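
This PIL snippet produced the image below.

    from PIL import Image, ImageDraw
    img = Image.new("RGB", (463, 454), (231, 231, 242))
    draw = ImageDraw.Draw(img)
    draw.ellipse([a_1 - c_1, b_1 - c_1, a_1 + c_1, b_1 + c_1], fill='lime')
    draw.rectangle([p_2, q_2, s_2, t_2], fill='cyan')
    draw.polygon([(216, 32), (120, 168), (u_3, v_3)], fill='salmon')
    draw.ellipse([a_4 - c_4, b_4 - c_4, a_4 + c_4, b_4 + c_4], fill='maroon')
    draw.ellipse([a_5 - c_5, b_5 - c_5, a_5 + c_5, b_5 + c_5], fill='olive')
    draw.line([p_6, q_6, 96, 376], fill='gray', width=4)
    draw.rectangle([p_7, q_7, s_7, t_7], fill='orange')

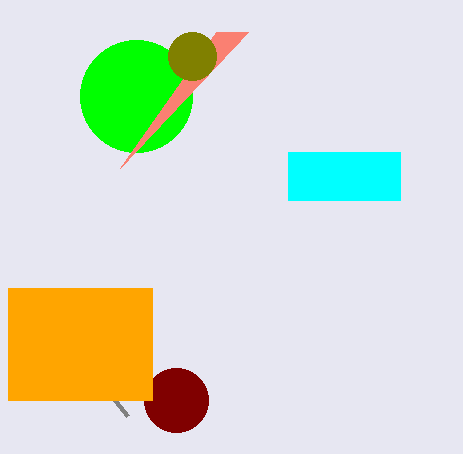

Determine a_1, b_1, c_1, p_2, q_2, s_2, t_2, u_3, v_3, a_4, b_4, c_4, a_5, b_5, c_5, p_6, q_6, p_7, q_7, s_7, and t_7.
a_1 = 136; b_1 = 96; c_1 = 56; p_2 = 288; q_2 = 152; s_2 = 400; t_2 = 200; u_3 = 248; v_3 = 32; a_4 = 176; b_4 = 400; c_4 = 32; a_5 = 192; b_5 = 56; c_5 = 24; p_6 = 128; q_6 = 416; p_7 = 8; q_7 = 288; s_7 = 152; t_7 = 400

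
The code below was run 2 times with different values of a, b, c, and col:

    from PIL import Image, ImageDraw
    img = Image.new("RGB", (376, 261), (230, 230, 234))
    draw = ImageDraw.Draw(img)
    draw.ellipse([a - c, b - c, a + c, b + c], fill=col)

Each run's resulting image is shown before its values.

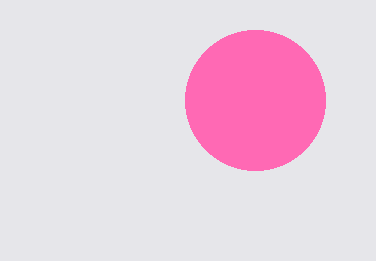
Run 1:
a = 255
b = 100
c = 70
col = 'hotpink'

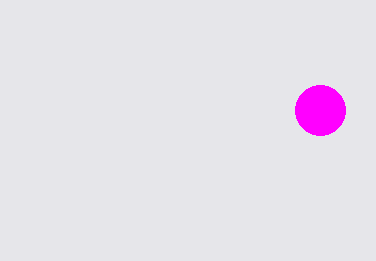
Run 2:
a = 320, b = 110, c = 25, col = 'magenta'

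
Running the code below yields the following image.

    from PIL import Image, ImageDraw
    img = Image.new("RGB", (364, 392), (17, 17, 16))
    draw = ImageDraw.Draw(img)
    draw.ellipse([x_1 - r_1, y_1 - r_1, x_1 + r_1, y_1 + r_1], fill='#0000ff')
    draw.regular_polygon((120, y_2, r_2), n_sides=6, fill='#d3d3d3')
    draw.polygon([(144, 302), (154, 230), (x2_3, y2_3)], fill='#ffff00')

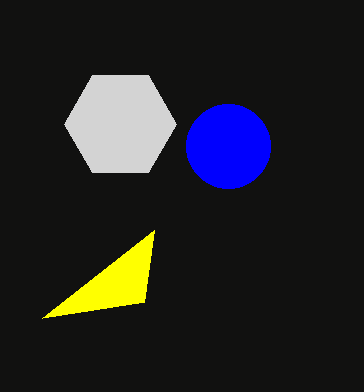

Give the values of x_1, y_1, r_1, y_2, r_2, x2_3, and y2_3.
x_1 = 228, y_1 = 146, r_1 = 42, y_2 = 124, r_2 = 56, x2_3 = 42, y2_3 = 318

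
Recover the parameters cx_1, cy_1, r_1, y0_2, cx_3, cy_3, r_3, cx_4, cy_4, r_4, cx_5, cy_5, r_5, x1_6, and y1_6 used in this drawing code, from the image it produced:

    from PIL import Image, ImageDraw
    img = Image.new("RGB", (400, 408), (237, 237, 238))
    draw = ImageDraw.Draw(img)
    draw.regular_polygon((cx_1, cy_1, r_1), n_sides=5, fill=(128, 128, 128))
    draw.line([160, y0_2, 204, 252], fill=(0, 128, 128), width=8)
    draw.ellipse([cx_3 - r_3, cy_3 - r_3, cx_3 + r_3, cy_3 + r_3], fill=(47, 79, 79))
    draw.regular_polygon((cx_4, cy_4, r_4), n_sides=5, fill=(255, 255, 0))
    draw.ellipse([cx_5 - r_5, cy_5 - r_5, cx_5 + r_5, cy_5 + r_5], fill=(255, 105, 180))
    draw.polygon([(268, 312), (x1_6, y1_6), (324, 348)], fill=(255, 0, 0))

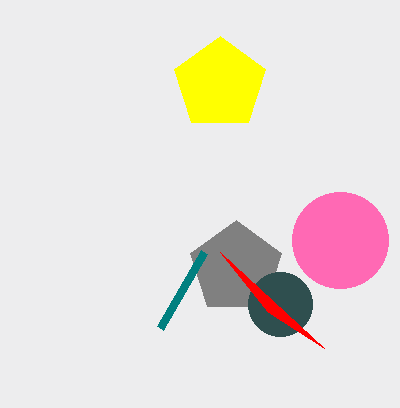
cx_1 = 236; cy_1 = 268; r_1 = 48; y0_2 = 328; cx_3 = 280; cy_3 = 304; r_3 = 32; cx_4 = 220; cy_4 = 84; r_4 = 48; cx_5 = 340; cy_5 = 240; r_5 = 48; x1_6 = 220; y1_6 = 252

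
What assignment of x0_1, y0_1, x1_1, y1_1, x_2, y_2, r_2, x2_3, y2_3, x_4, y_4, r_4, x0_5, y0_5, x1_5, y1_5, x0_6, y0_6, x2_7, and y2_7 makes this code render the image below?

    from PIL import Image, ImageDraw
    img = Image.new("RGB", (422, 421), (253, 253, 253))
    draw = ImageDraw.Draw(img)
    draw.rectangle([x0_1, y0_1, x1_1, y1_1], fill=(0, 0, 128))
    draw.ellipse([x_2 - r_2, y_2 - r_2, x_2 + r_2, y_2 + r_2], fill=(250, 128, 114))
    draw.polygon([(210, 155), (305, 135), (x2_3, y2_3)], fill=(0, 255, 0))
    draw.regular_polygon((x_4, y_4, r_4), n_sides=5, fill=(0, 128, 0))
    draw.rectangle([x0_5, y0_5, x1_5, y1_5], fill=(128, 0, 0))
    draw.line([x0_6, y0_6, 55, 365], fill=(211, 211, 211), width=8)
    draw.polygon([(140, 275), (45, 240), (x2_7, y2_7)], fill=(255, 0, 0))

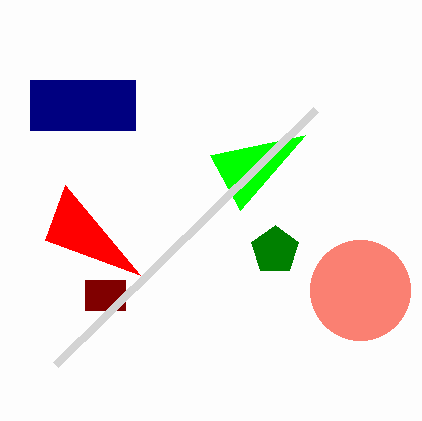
x0_1 = 30; y0_1 = 80; x1_1 = 135; y1_1 = 130; x_2 = 360; y_2 = 290; r_2 = 50; x2_3 = 240; y2_3 = 210; x_4 = 275; y_4 = 250; r_4 = 25; x0_5 = 85; y0_5 = 280; x1_5 = 125; y1_5 = 310; x0_6 = 315; y0_6 = 110; x2_7 = 65; y2_7 = 185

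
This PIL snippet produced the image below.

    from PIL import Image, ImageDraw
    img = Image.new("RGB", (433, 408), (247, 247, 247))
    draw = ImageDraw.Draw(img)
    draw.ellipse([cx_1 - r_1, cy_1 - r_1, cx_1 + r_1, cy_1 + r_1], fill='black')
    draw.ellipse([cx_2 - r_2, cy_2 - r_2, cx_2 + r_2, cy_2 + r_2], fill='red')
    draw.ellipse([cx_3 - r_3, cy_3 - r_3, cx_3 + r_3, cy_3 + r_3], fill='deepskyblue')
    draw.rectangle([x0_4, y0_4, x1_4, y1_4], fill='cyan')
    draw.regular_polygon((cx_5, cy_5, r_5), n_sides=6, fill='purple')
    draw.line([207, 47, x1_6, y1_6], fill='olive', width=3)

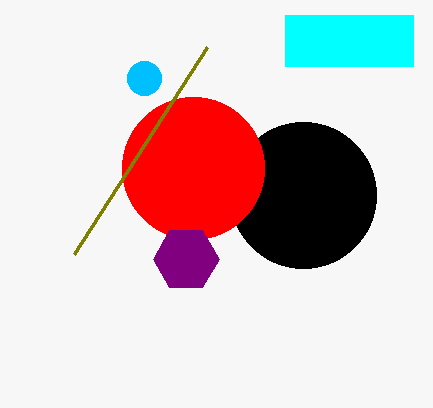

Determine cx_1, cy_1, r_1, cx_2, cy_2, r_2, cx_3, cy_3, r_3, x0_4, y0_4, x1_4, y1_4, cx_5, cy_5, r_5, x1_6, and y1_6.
cx_1 = 303
cy_1 = 195
r_1 = 73
cx_2 = 193
cy_2 = 168
r_2 = 71
cx_3 = 144
cy_3 = 78
r_3 = 17
x0_4 = 285
y0_4 = 15
x1_4 = 413
y1_4 = 66
cx_5 = 186
cy_5 = 259
r_5 = 33
x1_6 = 74
y1_6 = 254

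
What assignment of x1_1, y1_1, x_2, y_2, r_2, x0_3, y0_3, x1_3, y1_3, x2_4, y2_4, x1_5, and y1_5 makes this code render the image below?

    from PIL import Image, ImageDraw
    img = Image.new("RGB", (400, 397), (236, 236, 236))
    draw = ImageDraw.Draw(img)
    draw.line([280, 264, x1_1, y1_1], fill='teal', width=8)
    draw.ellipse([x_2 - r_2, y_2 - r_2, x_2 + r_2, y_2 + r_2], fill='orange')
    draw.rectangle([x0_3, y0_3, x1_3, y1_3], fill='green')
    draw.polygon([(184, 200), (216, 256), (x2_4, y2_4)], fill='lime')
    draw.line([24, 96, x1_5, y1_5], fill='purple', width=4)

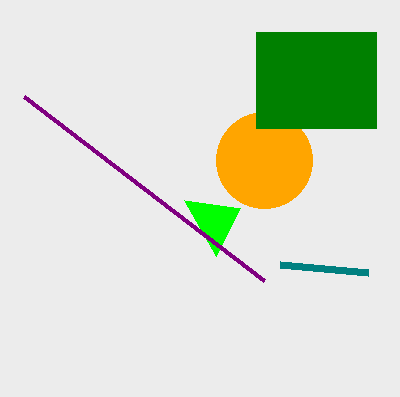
x1_1 = 368, y1_1 = 272, x_2 = 264, y_2 = 160, r_2 = 48, x0_3 = 256, y0_3 = 32, x1_3 = 376, y1_3 = 128, x2_4 = 240, y2_4 = 208, x1_5 = 264, y1_5 = 280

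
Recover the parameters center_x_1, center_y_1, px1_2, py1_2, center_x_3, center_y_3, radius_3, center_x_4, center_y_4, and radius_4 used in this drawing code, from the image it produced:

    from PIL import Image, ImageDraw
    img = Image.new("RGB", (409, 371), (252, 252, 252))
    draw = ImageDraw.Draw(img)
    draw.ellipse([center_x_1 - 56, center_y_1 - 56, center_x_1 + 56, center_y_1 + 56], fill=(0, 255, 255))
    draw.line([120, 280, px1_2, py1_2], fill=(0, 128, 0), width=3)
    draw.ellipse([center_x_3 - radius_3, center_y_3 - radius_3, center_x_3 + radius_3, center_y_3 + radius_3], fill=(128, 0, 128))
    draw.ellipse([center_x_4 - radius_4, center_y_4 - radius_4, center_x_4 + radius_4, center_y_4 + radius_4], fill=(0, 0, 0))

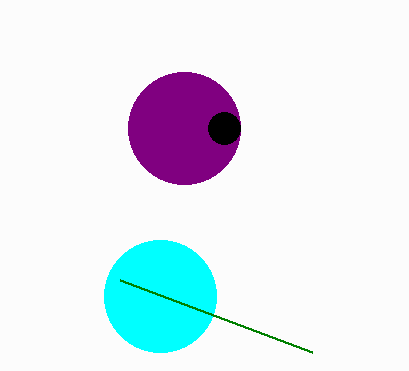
center_x_1 = 160; center_y_1 = 296; px1_2 = 312; py1_2 = 352; center_x_3 = 184; center_y_3 = 128; radius_3 = 56; center_x_4 = 224; center_y_4 = 128; radius_4 = 16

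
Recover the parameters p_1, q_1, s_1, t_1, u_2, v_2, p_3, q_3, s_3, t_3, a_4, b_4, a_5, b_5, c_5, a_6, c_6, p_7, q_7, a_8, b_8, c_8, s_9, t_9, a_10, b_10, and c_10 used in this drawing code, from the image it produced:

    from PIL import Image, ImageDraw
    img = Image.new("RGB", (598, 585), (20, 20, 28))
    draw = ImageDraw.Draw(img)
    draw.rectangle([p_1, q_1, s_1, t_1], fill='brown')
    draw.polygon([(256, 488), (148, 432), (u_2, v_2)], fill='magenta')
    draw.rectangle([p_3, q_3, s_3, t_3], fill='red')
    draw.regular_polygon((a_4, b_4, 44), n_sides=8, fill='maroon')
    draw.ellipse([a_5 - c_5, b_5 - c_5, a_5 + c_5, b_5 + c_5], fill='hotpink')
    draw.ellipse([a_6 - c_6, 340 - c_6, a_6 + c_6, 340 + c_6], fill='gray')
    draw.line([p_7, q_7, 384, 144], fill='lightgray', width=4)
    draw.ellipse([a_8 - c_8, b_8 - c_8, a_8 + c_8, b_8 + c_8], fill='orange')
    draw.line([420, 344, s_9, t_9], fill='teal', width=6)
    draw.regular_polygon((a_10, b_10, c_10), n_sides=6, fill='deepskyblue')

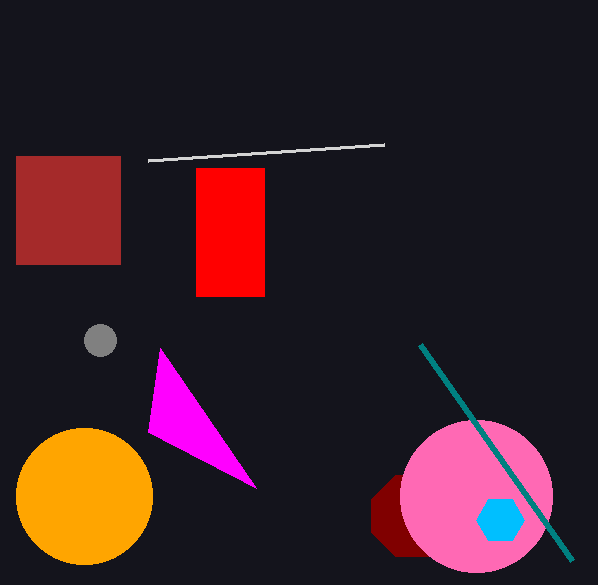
p_1 = 16; q_1 = 156; s_1 = 120; t_1 = 264; u_2 = 160; v_2 = 348; p_3 = 196; q_3 = 168; s_3 = 264; t_3 = 296; a_4 = 412; b_4 = 516; a_5 = 476; b_5 = 496; c_5 = 76; a_6 = 100; c_6 = 16; p_7 = 148; q_7 = 160; a_8 = 84; b_8 = 496; c_8 = 68; s_9 = 572; t_9 = 560; a_10 = 500; b_10 = 520; c_10 = 24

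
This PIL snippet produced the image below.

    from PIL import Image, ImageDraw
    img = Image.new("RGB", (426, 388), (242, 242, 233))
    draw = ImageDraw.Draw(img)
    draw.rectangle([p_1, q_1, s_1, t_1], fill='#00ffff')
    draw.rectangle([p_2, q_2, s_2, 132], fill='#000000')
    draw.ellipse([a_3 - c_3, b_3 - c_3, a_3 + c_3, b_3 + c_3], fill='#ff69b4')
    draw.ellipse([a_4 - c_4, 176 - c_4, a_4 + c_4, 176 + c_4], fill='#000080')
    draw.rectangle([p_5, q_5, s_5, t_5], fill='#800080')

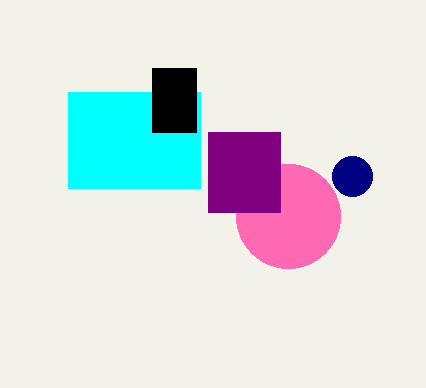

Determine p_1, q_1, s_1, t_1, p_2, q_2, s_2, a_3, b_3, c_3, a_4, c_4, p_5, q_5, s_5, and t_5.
p_1 = 68; q_1 = 92; s_1 = 200; t_1 = 188; p_2 = 152; q_2 = 68; s_2 = 196; a_3 = 288; b_3 = 216; c_3 = 52; a_4 = 352; c_4 = 20; p_5 = 208; q_5 = 132; s_5 = 280; t_5 = 212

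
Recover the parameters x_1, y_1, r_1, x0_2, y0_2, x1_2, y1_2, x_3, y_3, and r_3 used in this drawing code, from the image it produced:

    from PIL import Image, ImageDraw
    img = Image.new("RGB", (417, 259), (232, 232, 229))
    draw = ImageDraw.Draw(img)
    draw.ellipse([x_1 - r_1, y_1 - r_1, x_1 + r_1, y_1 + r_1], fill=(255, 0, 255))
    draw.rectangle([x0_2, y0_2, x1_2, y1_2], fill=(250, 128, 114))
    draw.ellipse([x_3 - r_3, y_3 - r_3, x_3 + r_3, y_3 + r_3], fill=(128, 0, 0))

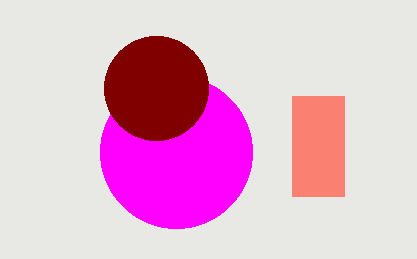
x_1 = 176, y_1 = 152, r_1 = 76, x0_2 = 292, y0_2 = 96, x1_2 = 344, y1_2 = 196, x_3 = 156, y_3 = 88, r_3 = 52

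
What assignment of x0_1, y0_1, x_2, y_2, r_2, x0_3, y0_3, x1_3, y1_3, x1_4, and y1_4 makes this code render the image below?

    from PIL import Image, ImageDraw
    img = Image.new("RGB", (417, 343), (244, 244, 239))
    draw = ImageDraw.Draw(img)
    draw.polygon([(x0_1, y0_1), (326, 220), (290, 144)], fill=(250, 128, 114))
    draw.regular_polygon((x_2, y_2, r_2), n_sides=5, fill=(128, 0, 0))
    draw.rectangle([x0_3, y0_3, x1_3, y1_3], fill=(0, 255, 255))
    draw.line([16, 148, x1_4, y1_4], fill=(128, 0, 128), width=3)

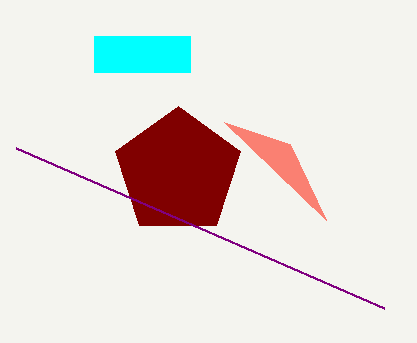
x0_1 = 224
y0_1 = 122
x_2 = 178
y_2 = 172
r_2 = 66
x0_3 = 94
y0_3 = 36
x1_3 = 190
y1_3 = 72
x1_4 = 384
y1_4 = 308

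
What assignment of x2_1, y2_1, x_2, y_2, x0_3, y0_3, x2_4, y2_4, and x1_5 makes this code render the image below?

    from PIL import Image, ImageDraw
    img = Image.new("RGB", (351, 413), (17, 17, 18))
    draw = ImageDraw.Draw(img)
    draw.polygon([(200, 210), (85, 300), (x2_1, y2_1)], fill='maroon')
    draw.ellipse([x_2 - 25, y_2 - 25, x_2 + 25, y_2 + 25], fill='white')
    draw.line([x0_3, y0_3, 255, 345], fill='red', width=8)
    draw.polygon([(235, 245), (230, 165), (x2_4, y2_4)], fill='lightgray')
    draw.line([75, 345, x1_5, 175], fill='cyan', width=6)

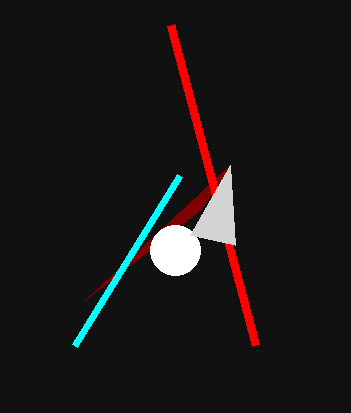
x2_1 = 230
y2_1 = 165
x_2 = 175
y_2 = 250
x0_3 = 170
y0_3 = 25
x2_4 = 190
y2_4 = 235
x1_5 = 180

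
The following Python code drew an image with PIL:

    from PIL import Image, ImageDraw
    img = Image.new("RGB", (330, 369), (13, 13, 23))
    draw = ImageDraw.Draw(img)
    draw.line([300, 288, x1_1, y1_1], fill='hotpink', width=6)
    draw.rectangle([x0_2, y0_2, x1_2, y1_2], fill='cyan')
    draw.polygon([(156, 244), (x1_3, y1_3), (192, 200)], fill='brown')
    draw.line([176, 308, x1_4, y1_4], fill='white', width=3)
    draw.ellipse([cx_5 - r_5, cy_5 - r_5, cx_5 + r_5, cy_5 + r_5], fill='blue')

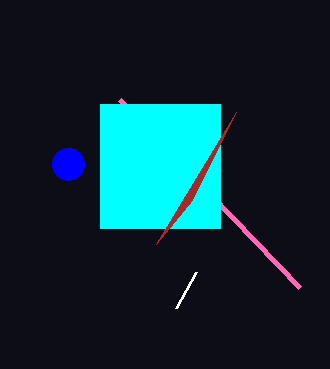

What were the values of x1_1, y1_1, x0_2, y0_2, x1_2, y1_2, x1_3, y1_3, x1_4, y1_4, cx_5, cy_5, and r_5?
x1_1 = 120
y1_1 = 100
x0_2 = 100
y0_2 = 104
x1_2 = 220
y1_2 = 228
x1_3 = 236
y1_3 = 112
x1_4 = 196
y1_4 = 272
cx_5 = 68
cy_5 = 164
r_5 = 16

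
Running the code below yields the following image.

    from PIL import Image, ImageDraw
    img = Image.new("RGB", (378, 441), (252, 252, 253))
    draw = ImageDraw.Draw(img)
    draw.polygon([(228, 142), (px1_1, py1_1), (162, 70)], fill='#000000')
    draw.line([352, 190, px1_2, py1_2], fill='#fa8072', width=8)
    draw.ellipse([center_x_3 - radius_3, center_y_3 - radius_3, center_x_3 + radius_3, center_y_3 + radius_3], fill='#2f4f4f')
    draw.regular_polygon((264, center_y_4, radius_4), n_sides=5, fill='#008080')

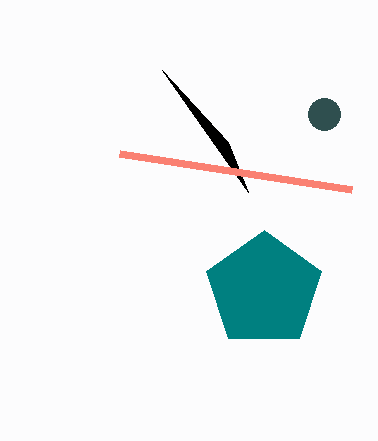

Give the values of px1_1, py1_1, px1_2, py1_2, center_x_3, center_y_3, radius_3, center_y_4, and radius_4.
px1_1 = 248; py1_1 = 192; px1_2 = 120; py1_2 = 154; center_x_3 = 324; center_y_3 = 114; radius_3 = 16; center_y_4 = 290; radius_4 = 60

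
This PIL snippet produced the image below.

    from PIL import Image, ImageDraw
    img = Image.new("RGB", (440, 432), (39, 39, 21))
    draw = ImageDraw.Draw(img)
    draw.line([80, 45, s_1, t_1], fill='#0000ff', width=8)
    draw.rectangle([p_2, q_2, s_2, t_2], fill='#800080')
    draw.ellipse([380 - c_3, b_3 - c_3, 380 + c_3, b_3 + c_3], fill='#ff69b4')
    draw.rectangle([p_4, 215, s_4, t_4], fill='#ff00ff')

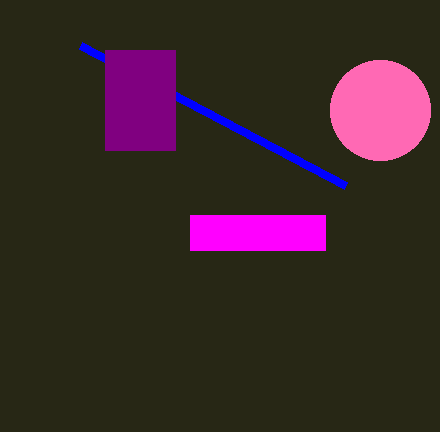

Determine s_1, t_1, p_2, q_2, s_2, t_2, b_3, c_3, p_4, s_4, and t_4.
s_1 = 345; t_1 = 185; p_2 = 105; q_2 = 50; s_2 = 175; t_2 = 150; b_3 = 110; c_3 = 50; p_4 = 190; s_4 = 325; t_4 = 250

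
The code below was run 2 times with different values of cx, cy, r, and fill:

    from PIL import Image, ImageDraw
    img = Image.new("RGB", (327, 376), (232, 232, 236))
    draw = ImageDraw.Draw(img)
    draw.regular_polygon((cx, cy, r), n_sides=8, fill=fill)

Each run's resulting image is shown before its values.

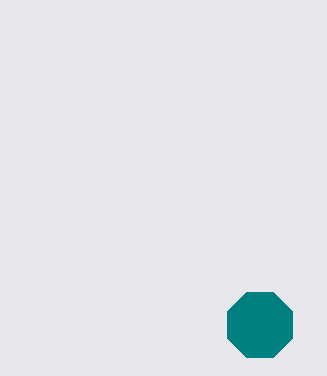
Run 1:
cx = 260, cy = 325, r = 35, fill = 'teal'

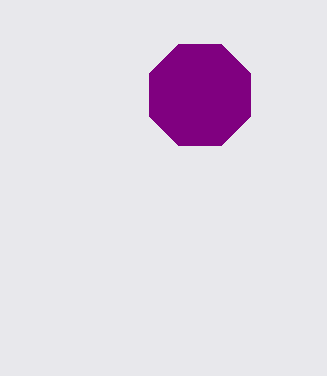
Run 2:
cx = 200, cy = 95, r = 55, fill = 'purple'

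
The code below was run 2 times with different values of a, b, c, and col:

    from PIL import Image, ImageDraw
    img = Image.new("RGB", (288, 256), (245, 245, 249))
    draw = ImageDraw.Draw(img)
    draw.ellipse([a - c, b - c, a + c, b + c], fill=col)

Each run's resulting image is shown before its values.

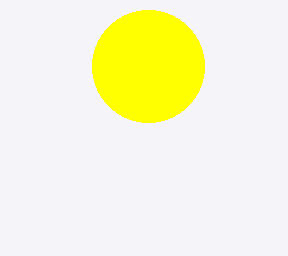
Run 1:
a = 148
b = 66
c = 56
col = 'yellow'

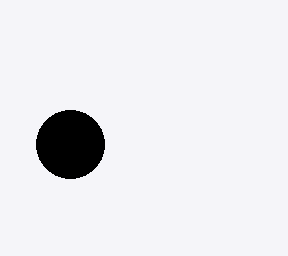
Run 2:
a = 70
b = 144
c = 34
col = 'black'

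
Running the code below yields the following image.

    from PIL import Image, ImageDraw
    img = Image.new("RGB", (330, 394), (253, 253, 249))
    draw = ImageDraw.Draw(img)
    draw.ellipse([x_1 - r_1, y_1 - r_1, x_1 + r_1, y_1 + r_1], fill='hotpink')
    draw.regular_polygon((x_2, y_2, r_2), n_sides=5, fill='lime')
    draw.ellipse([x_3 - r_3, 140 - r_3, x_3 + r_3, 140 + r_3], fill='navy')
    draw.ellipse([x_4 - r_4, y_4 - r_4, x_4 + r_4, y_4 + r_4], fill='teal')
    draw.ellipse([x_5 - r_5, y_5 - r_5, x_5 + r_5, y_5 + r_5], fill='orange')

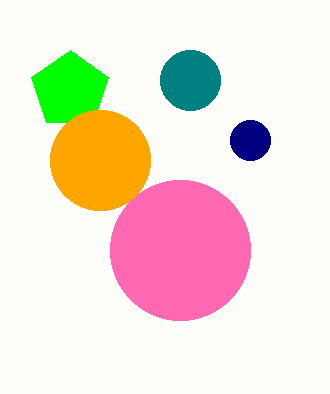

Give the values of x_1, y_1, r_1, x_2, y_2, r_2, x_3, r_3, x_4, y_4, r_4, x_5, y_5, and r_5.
x_1 = 180; y_1 = 250; r_1 = 70; x_2 = 70; y_2 = 90; r_2 = 40; x_3 = 250; r_3 = 20; x_4 = 190; y_4 = 80; r_4 = 30; x_5 = 100; y_5 = 160; r_5 = 50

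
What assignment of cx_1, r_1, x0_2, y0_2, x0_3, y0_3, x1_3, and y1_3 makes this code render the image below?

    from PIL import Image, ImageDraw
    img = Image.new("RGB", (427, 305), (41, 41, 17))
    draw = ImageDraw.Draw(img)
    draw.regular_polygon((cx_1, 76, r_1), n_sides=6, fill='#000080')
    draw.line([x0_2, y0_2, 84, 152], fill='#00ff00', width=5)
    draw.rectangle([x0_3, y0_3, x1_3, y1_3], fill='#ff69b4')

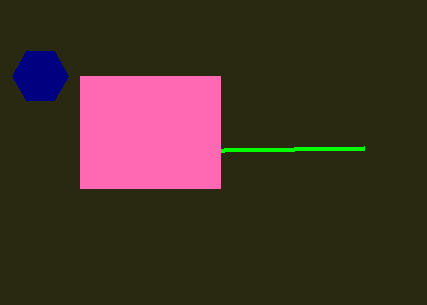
cx_1 = 40; r_1 = 28; x0_2 = 364; y0_2 = 148; x0_3 = 80; y0_3 = 76; x1_3 = 220; y1_3 = 188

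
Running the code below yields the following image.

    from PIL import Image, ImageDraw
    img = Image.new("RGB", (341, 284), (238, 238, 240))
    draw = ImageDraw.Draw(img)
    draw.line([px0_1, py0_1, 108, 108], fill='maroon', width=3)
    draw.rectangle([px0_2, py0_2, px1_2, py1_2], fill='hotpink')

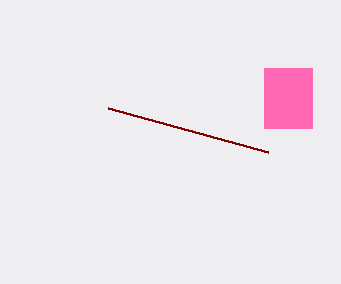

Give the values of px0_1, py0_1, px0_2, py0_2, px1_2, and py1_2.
px0_1 = 268, py0_1 = 152, px0_2 = 264, py0_2 = 68, px1_2 = 312, py1_2 = 128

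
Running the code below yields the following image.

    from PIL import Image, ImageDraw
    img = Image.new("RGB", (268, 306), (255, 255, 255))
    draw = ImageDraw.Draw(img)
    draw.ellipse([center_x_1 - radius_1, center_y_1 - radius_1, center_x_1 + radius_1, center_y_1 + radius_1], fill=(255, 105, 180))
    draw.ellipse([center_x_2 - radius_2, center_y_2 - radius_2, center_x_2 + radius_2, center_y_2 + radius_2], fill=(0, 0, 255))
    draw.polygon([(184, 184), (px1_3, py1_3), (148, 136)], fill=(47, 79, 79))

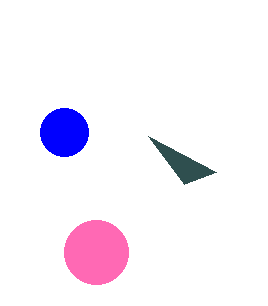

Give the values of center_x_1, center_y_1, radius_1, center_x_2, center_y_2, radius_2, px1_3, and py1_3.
center_x_1 = 96
center_y_1 = 252
radius_1 = 32
center_x_2 = 64
center_y_2 = 132
radius_2 = 24
px1_3 = 216
py1_3 = 172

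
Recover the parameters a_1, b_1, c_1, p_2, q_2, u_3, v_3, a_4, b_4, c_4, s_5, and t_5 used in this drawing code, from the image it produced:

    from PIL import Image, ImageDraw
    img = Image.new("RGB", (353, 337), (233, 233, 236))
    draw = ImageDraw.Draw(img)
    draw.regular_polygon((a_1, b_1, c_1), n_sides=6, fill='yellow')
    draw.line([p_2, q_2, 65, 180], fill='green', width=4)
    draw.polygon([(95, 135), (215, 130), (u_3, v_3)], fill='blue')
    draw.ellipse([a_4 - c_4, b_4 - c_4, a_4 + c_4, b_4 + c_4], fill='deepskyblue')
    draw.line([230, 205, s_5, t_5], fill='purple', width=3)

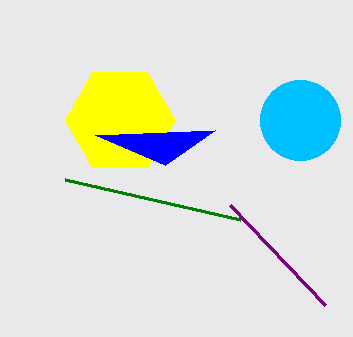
a_1 = 120
b_1 = 120
c_1 = 55
p_2 = 240
q_2 = 220
u_3 = 165
v_3 = 165
a_4 = 300
b_4 = 120
c_4 = 40
s_5 = 325
t_5 = 305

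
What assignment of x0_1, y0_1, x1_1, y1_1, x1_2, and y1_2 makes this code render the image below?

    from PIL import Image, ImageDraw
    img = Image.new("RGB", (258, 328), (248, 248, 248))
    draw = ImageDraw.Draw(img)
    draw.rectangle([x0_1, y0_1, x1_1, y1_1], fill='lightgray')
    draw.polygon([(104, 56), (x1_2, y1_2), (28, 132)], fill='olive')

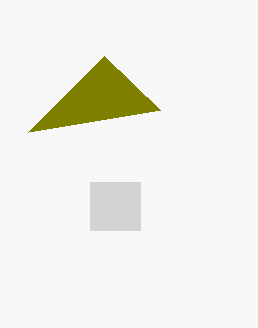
x0_1 = 90, y0_1 = 182, x1_1 = 140, y1_1 = 230, x1_2 = 160, y1_2 = 110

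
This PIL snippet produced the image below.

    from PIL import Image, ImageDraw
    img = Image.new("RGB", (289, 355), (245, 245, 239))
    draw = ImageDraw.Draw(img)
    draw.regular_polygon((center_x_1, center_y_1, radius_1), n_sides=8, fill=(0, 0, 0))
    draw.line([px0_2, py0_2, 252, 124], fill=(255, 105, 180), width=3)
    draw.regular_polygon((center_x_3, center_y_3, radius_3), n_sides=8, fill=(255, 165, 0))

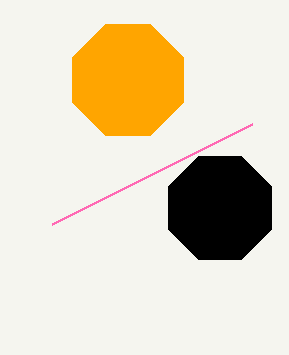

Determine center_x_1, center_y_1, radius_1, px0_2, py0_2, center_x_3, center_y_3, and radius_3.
center_x_1 = 220, center_y_1 = 208, radius_1 = 56, px0_2 = 52, py0_2 = 224, center_x_3 = 128, center_y_3 = 80, radius_3 = 60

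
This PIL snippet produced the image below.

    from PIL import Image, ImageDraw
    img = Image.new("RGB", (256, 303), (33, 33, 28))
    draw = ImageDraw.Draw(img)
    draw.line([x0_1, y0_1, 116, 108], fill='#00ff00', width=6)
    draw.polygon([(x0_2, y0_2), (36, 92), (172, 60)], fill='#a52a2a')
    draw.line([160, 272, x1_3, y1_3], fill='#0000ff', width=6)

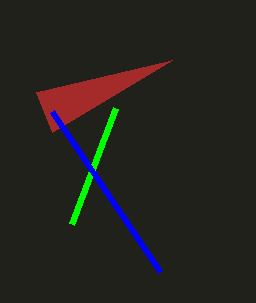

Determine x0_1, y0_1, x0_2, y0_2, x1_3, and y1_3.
x0_1 = 72, y0_1 = 224, x0_2 = 52, y0_2 = 132, x1_3 = 52, y1_3 = 112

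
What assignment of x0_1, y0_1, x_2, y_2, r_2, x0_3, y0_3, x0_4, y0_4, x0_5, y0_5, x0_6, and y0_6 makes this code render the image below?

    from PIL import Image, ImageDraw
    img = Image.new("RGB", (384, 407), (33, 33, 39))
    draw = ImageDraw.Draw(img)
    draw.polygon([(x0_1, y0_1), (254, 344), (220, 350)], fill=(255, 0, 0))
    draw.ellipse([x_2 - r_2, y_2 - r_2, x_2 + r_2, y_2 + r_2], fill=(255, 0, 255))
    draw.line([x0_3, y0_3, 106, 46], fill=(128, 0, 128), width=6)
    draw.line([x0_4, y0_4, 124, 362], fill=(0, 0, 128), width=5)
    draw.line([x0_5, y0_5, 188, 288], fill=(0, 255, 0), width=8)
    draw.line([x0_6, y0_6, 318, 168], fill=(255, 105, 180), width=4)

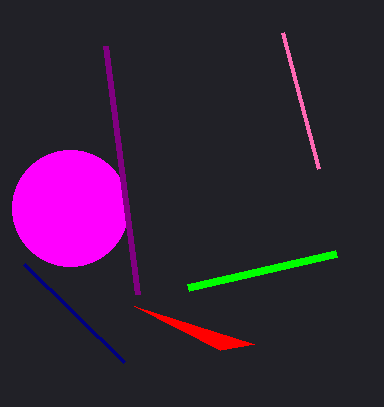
x0_1 = 134, y0_1 = 306, x_2 = 70, y_2 = 208, r_2 = 58, x0_3 = 138, y0_3 = 294, x0_4 = 24, y0_4 = 264, x0_5 = 336, y0_5 = 254, x0_6 = 282, y0_6 = 32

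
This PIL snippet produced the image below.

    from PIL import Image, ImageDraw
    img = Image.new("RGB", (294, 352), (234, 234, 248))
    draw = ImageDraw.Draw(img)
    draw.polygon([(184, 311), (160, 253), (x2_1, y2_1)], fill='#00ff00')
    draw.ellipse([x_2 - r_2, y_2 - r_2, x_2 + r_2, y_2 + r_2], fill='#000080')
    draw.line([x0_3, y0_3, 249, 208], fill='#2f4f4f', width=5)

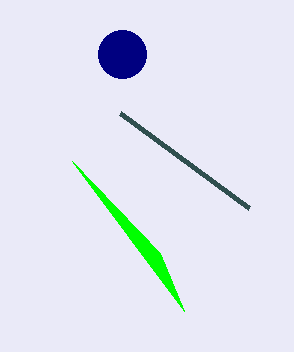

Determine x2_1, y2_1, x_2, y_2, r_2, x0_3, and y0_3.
x2_1 = 72, y2_1 = 161, x_2 = 122, y_2 = 54, r_2 = 24, x0_3 = 120, y0_3 = 113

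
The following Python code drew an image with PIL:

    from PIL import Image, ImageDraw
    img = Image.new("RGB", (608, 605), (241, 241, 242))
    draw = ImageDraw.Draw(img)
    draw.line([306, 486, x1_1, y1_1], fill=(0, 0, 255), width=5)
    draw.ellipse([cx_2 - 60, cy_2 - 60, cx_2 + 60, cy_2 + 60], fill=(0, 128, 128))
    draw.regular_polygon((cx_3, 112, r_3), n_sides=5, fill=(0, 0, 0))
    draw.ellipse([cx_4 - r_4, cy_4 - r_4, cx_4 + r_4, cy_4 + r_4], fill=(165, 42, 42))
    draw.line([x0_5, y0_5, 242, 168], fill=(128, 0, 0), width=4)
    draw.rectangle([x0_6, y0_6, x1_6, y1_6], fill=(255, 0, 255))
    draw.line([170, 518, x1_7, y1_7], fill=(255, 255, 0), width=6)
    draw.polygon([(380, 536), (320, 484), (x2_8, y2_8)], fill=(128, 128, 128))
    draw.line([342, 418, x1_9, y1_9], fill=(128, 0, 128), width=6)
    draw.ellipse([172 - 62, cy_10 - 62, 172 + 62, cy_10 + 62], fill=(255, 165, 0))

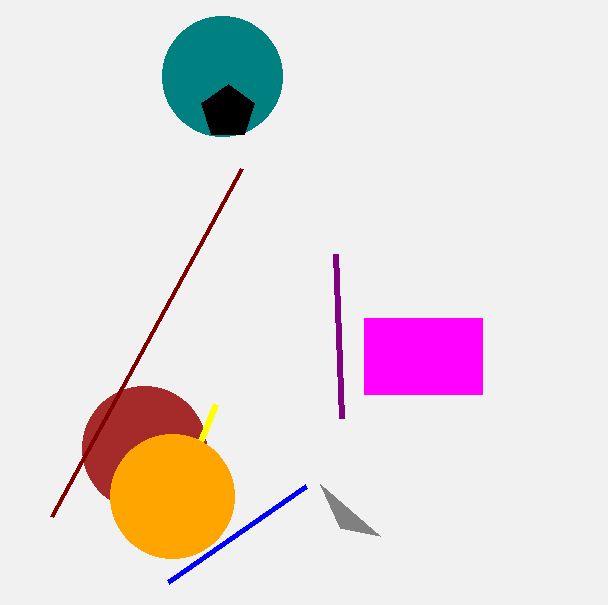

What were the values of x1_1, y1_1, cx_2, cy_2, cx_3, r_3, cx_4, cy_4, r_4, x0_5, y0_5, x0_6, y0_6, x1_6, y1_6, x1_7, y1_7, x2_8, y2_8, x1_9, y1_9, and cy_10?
x1_1 = 168; y1_1 = 582; cx_2 = 222; cy_2 = 76; cx_3 = 228; r_3 = 28; cx_4 = 144; cy_4 = 448; r_4 = 62; x0_5 = 52; y0_5 = 516; x0_6 = 364; y0_6 = 318; x1_6 = 482; y1_6 = 394; x1_7 = 216; y1_7 = 404; x2_8 = 340; y2_8 = 528; x1_9 = 336; y1_9 = 254; cy_10 = 496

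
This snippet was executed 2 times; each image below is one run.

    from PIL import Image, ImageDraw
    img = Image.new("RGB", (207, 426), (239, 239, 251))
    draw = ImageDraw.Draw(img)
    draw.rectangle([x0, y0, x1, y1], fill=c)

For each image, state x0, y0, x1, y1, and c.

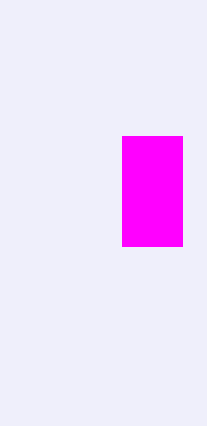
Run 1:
x0 = 122; y0 = 136; x1 = 182; y1 = 246; c = 'magenta'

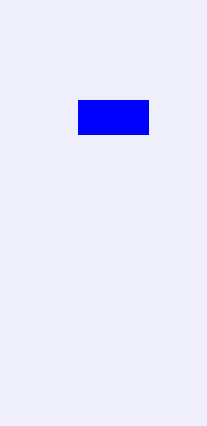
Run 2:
x0 = 78, y0 = 100, x1 = 148, y1 = 134, c = 'blue'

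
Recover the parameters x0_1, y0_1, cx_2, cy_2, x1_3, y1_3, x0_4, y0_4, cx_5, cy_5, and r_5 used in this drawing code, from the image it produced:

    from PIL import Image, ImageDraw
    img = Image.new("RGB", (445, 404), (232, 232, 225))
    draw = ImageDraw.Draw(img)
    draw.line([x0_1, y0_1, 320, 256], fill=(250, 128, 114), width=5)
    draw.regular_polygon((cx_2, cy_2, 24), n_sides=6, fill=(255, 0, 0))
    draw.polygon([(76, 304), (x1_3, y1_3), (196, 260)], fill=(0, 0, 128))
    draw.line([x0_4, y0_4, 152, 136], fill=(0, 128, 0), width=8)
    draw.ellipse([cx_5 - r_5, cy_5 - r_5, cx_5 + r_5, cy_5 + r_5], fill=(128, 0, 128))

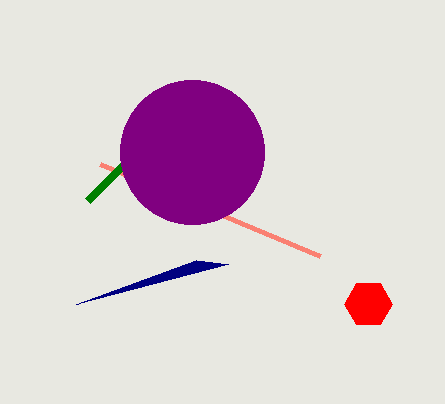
x0_1 = 100; y0_1 = 164; cx_2 = 368; cy_2 = 304; x1_3 = 228; y1_3 = 264; x0_4 = 88; y0_4 = 200; cx_5 = 192; cy_5 = 152; r_5 = 72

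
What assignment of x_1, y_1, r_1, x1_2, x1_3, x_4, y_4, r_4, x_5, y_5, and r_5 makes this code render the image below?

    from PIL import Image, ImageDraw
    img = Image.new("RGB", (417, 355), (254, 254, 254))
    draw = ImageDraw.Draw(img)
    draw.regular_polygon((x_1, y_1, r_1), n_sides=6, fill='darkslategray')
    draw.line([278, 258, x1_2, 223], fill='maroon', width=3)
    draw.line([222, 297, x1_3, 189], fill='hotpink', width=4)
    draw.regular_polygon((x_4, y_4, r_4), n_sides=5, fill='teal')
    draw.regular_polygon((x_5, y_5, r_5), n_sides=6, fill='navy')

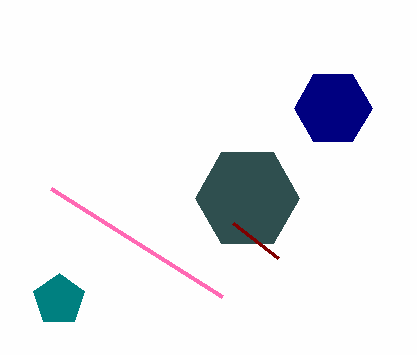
x_1 = 247
y_1 = 198
r_1 = 52
x1_2 = 233
x1_3 = 51
x_4 = 59
y_4 = 300
r_4 = 27
x_5 = 333
y_5 = 108
r_5 = 39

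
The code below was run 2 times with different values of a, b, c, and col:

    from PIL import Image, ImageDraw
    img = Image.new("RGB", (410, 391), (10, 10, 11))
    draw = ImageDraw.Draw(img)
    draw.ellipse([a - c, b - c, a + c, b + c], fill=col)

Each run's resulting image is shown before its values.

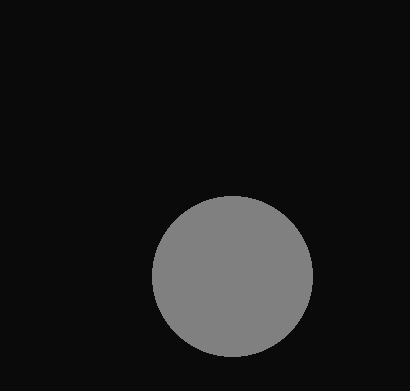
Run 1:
a = 232
b = 276
c = 80
col = 'gray'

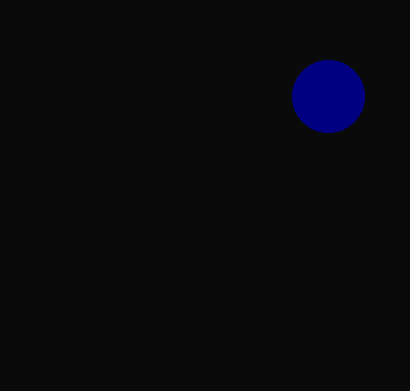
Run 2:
a = 328, b = 96, c = 36, col = 'navy'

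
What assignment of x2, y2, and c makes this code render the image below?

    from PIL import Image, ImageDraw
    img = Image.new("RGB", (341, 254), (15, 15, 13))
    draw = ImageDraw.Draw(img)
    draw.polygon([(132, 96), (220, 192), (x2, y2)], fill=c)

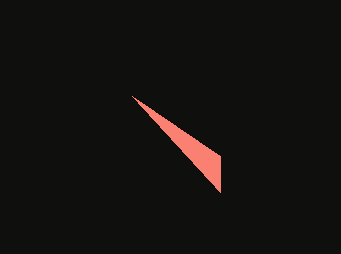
x2 = 220
y2 = 156
c = 'salmon'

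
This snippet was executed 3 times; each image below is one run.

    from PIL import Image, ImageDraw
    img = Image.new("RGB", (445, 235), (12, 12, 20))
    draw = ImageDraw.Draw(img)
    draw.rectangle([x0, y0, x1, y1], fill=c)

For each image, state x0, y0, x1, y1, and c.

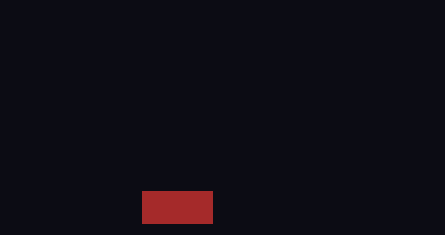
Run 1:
x0 = 142
y0 = 191
x1 = 212
y1 = 223
c = 'brown'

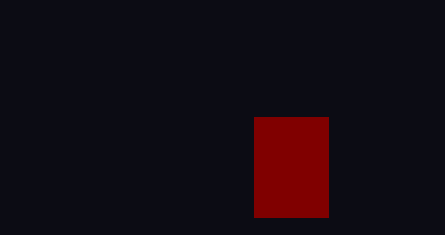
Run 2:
x0 = 254, y0 = 117, x1 = 328, y1 = 217, c = 'maroon'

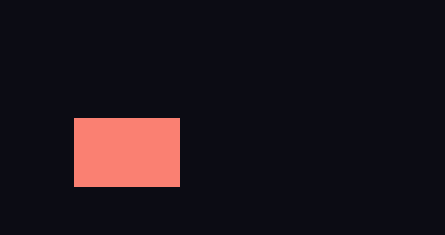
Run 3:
x0 = 74, y0 = 118, x1 = 179, y1 = 186, c = 'salmon'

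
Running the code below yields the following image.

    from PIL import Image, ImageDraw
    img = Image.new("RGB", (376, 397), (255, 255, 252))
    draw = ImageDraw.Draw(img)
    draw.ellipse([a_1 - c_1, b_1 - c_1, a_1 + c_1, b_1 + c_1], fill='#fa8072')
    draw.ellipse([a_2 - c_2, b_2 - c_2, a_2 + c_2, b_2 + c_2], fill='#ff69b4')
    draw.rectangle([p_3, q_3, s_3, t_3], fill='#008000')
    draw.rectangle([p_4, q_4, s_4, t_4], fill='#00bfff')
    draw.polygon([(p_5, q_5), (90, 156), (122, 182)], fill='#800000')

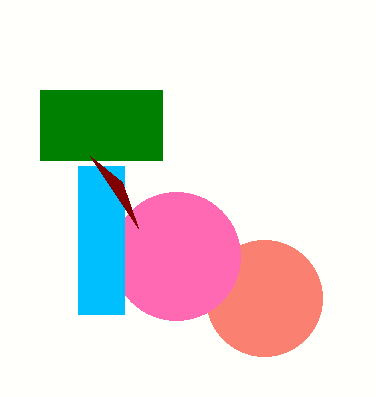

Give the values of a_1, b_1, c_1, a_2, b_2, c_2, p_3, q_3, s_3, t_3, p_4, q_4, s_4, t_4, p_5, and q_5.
a_1 = 264, b_1 = 298, c_1 = 58, a_2 = 176, b_2 = 256, c_2 = 64, p_3 = 40, q_3 = 90, s_3 = 162, t_3 = 160, p_4 = 78, q_4 = 166, s_4 = 124, t_4 = 314, p_5 = 138, q_5 = 228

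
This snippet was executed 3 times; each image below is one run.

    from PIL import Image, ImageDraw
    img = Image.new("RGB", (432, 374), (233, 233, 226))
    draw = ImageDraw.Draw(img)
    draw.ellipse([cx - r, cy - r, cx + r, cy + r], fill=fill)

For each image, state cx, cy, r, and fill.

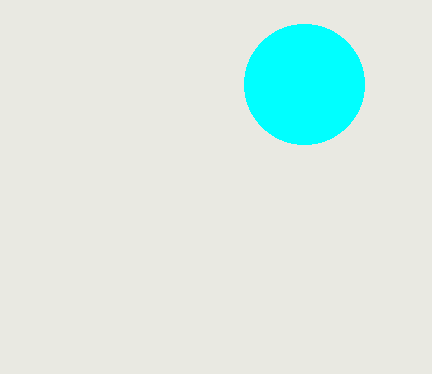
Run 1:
cx = 304; cy = 84; r = 60; fill = 'cyan'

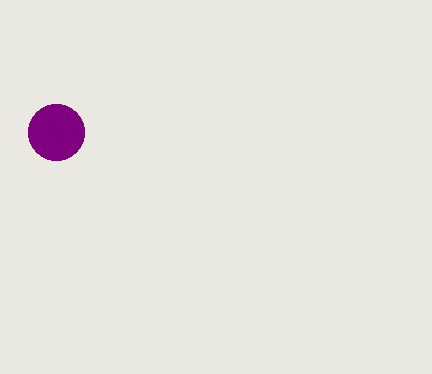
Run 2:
cx = 56; cy = 132; r = 28; fill = 'purple'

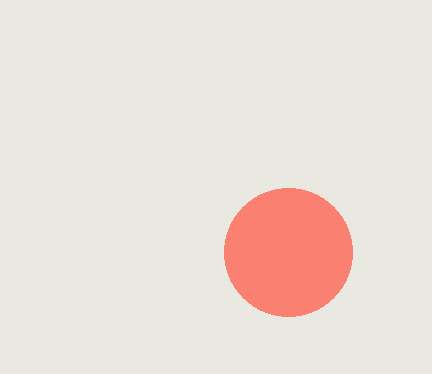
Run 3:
cx = 288; cy = 252; r = 64; fill = 'salmon'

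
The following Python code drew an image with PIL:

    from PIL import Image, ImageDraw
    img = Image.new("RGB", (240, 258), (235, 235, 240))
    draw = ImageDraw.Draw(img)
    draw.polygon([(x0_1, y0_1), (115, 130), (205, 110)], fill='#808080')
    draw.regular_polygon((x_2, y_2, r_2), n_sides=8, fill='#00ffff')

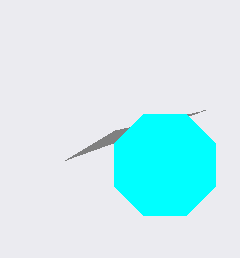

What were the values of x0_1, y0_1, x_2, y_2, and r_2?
x0_1 = 65
y0_1 = 160
x_2 = 165
y_2 = 165
r_2 = 55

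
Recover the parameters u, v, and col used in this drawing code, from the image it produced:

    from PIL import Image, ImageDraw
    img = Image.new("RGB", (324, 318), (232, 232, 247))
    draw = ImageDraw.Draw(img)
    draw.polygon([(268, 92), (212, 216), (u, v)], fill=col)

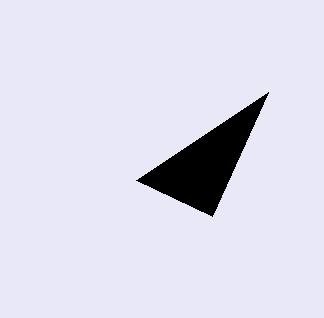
u = 136, v = 180, col = 'black'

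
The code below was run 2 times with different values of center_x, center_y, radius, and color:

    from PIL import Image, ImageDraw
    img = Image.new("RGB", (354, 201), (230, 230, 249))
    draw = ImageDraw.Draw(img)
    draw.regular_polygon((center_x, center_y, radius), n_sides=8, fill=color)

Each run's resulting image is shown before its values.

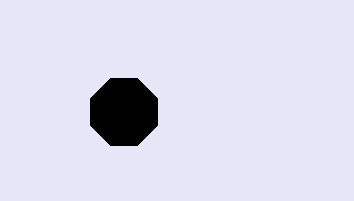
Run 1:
center_x = 124; center_y = 112; radius = 36; color = 'black'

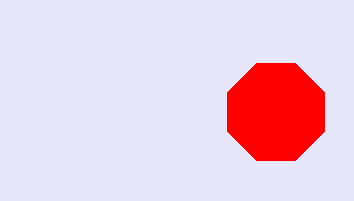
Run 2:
center_x = 276, center_y = 112, radius = 52, color = 'red'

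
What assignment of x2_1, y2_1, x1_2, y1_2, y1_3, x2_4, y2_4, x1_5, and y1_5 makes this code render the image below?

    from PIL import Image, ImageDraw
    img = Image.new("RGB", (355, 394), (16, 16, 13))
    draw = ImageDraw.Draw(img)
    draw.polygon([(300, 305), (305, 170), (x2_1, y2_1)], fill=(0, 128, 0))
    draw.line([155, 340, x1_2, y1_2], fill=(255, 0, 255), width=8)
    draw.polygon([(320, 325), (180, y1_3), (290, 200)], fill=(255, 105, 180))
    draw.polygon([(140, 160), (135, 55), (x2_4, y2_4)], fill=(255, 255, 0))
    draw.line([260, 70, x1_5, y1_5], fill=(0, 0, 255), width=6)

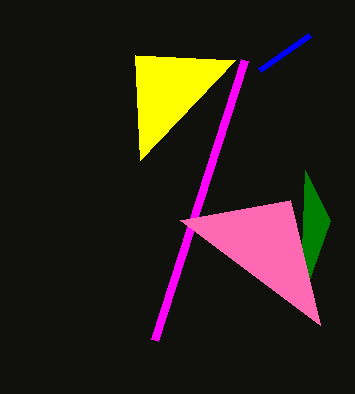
x2_1 = 330; y2_1 = 220; x1_2 = 245; y1_2 = 60; y1_3 = 220; x2_4 = 235; y2_4 = 60; x1_5 = 310; y1_5 = 35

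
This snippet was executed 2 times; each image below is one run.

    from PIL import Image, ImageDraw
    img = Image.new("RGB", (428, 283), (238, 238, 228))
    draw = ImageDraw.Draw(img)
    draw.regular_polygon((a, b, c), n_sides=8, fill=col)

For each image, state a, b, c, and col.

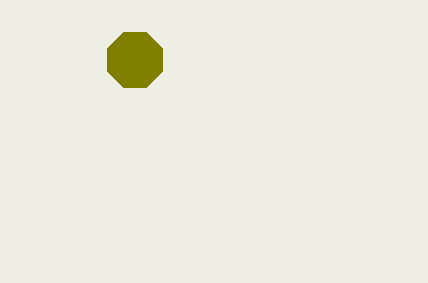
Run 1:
a = 135; b = 60; c = 30; col = 'olive'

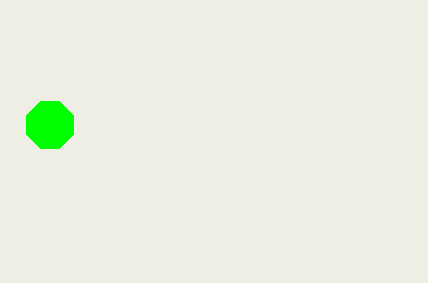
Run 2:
a = 50, b = 125, c = 25, col = 'lime'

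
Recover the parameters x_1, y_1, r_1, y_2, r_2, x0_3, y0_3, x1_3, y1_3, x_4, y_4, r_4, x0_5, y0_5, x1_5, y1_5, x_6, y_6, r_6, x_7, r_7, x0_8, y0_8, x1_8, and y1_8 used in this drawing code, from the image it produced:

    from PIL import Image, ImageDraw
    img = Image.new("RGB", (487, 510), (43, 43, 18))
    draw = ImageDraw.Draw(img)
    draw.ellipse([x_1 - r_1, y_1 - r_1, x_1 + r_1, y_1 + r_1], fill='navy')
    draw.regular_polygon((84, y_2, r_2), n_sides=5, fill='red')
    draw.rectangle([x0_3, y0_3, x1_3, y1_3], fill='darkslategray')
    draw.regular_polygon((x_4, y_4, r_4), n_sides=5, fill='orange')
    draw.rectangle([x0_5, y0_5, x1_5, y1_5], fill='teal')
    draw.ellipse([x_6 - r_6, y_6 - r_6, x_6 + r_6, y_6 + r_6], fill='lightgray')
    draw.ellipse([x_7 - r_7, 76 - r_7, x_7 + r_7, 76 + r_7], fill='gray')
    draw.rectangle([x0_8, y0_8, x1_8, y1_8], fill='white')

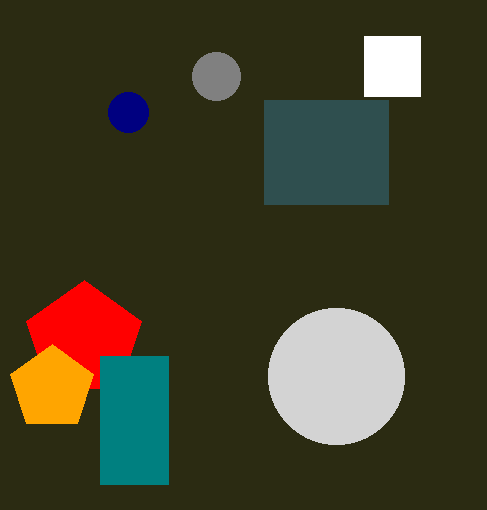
x_1 = 128, y_1 = 112, r_1 = 20, y_2 = 340, r_2 = 60, x0_3 = 264, y0_3 = 100, x1_3 = 388, y1_3 = 204, x_4 = 52, y_4 = 388, r_4 = 44, x0_5 = 100, y0_5 = 356, x1_5 = 168, y1_5 = 484, x_6 = 336, y_6 = 376, r_6 = 68, x_7 = 216, r_7 = 24, x0_8 = 364, y0_8 = 36, x1_8 = 420, y1_8 = 96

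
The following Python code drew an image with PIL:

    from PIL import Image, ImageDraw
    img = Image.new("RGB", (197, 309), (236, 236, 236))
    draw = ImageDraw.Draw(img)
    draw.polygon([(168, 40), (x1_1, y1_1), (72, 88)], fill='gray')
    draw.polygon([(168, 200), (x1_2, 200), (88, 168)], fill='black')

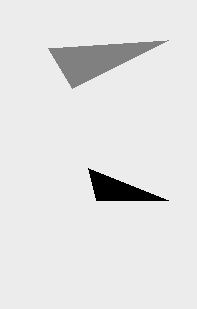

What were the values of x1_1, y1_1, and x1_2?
x1_1 = 48, y1_1 = 48, x1_2 = 96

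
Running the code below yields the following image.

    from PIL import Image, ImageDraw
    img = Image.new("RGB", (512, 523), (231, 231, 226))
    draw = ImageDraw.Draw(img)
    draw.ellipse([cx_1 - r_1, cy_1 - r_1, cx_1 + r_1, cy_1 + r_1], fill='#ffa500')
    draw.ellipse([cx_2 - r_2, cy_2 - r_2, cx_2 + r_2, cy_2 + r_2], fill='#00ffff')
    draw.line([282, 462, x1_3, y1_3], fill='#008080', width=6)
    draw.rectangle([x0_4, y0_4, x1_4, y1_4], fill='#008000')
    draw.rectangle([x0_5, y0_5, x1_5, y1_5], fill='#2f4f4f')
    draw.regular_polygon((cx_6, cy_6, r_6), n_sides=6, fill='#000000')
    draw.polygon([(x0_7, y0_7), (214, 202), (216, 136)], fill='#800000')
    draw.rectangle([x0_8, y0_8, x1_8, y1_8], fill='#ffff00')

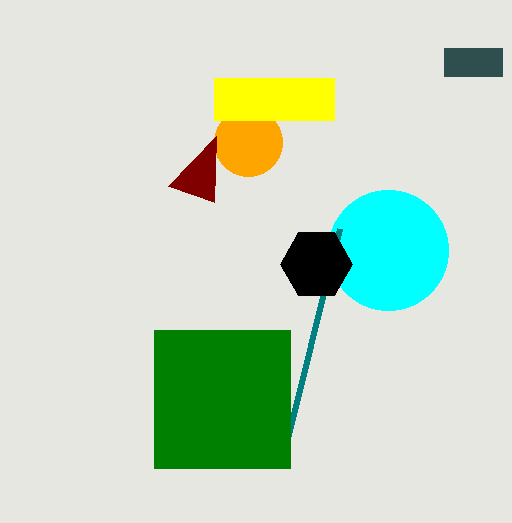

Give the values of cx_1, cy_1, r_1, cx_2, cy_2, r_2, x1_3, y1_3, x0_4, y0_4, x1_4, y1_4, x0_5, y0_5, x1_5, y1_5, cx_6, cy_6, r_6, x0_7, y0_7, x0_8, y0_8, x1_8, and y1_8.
cx_1 = 248, cy_1 = 142, r_1 = 34, cx_2 = 388, cy_2 = 250, r_2 = 60, x1_3 = 340, y1_3 = 228, x0_4 = 154, y0_4 = 330, x1_4 = 290, y1_4 = 468, x0_5 = 444, y0_5 = 48, x1_5 = 502, y1_5 = 76, cx_6 = 316, cy_6 = 264, r_6 = 36, x0_7 = 168, y0_7 = 186, x0_8 = 214, y0_8 = 78, x1_8 = 334, y1_8 = 120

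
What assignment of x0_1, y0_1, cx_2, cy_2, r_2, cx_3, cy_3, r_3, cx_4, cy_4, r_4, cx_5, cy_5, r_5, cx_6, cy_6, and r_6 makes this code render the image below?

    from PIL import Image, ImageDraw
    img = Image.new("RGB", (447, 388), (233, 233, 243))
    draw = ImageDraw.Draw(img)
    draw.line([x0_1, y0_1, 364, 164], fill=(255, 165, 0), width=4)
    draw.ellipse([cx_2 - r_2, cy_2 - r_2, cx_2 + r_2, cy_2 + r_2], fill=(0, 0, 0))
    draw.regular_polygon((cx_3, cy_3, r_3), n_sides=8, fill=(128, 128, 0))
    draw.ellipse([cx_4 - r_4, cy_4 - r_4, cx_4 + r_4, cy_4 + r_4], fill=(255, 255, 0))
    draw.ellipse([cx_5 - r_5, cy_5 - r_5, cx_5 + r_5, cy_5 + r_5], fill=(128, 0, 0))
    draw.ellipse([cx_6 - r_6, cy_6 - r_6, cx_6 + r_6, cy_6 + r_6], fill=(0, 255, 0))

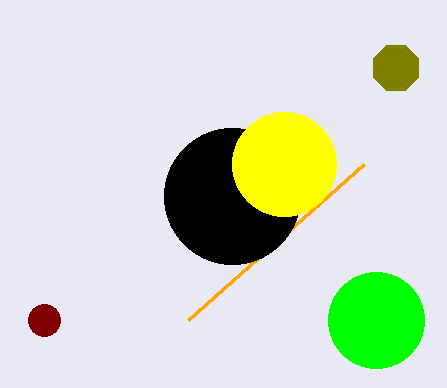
x0_1 = 188, y0_1 = 320, cx_2 = 232, cy_2 = 196, r_2 = 68, cx_3 = 396, cy_3 = 68, r_3 = 24, cx_4 = 284, cy_4 = 164, r_4 = 52, cx_5 = 44, cy_5 = 320, r_5 = 16, cx_6 = 376, cy_6 = 320, r_6 = 48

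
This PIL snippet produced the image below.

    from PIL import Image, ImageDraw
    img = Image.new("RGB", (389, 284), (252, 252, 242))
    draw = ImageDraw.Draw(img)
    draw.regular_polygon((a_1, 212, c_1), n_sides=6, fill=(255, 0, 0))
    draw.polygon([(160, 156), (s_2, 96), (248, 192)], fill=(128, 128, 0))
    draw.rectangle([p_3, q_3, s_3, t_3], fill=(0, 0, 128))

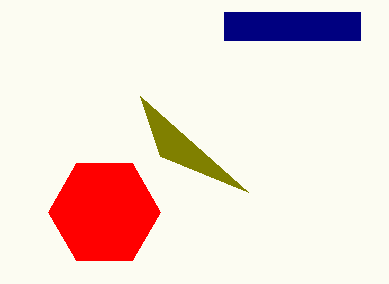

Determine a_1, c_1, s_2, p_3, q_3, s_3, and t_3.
a_1 = 104
c_1 = 56
s_2 = 140
p_3 = 224
q_3 = 12
s_3 = 360
t_3 = 40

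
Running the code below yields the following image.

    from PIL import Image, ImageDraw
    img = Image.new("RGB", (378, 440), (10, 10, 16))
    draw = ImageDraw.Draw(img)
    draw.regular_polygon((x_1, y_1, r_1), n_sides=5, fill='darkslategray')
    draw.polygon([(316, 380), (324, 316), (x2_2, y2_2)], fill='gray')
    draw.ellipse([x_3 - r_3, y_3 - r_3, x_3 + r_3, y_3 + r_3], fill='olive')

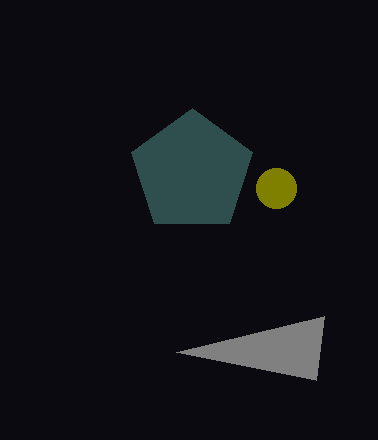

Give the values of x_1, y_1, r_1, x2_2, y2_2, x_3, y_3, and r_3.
x_1 = 192
y_1 = 172
r_1 = 64
x2_2 = 176
y2_2 = 352
x_3 = 276
y_3 = 188
r_3 = 20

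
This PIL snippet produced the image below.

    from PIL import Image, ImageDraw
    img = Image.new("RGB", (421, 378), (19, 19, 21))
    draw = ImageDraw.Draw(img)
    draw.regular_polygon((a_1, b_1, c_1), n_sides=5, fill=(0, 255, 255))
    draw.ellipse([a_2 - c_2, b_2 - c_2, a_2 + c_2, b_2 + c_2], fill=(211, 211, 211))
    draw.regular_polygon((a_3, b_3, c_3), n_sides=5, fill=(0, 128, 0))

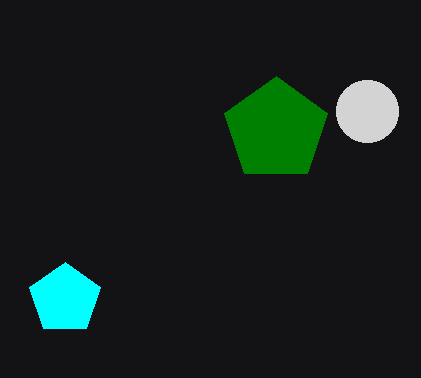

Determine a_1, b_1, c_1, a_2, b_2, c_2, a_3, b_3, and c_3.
a_1 = 65
b_1 = 299
c_1 = 37
a_2 = 367
b_2 = 111
c_2 = 31
a_3 = 276
b_3 = 130
c_3 = 54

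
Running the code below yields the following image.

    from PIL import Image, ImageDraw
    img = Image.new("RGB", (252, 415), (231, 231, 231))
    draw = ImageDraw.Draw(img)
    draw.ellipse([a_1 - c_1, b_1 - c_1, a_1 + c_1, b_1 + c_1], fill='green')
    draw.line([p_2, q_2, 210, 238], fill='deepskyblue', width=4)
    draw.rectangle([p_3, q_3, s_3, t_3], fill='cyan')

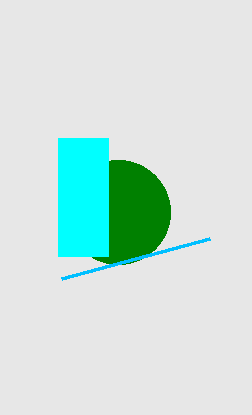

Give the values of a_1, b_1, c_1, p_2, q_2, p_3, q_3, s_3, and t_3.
a_1 = 118; b_1 = 212; c_1 = 52; p_2 = 62; q_2 = 278; p_3 = 58; q_3 = 138; s_3 = 108; t_3 = 256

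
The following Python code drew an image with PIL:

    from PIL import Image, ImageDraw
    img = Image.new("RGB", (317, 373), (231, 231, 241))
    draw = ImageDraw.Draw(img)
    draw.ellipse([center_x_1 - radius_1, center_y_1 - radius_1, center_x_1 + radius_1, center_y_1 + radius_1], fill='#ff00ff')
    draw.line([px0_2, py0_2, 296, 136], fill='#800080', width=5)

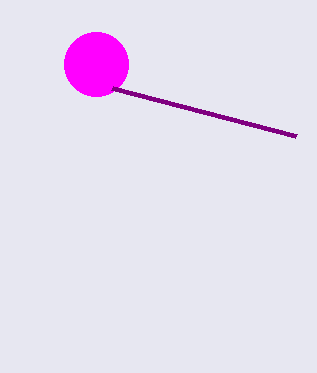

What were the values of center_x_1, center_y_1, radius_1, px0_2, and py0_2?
center_x_1 = 96
center_y_1 = 64
radius_1 = 32
px0_2 = 112
py0_2 = 88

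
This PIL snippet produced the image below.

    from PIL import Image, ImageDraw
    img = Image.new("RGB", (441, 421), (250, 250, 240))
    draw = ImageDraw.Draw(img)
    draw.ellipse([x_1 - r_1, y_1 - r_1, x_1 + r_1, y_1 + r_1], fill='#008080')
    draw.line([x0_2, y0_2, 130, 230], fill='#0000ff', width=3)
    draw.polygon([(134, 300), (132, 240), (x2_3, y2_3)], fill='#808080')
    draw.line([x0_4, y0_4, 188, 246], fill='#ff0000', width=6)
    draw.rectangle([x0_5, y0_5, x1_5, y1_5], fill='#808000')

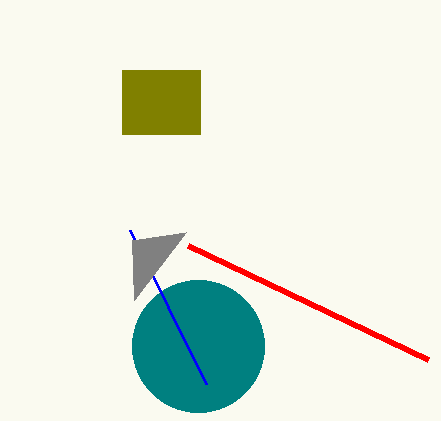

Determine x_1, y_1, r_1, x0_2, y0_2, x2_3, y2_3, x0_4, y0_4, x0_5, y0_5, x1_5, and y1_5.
x_1 = 198; y_1 = 346; r_1 = 66; x0_2 = 206; y0_2 = 384; x2_3 = 186; y2_3 = 232; x0_4 = 428; y0_4 = 360; x0_5 = 122; y0_5 = 70; x1_5 = 200; y1_5 = 134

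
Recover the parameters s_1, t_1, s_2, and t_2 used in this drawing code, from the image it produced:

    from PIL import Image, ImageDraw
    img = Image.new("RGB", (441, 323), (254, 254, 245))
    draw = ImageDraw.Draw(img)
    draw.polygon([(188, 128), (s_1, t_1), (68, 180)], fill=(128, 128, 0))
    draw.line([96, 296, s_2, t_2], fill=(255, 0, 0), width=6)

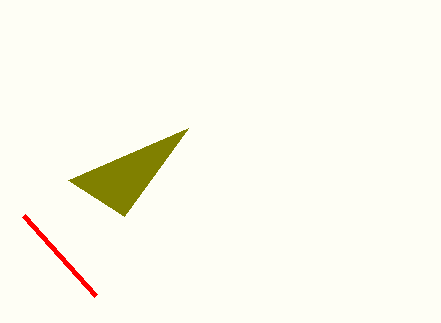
s_1 = 124
t_1 = 216
s_2 = 24
t_2 = 216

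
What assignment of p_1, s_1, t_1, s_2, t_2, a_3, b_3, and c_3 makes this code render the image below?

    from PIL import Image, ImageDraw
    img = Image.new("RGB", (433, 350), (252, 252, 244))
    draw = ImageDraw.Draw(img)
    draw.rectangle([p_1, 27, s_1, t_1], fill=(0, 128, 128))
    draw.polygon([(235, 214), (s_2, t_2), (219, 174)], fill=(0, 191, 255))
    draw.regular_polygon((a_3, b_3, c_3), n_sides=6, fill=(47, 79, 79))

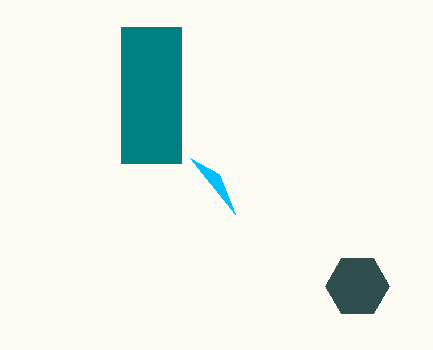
p_1 = 121; s_1 = 181; t_1 = 163; s_2 = 190; t_2 = 158; a_3 = 357; b_3 = 286; c_3 = 32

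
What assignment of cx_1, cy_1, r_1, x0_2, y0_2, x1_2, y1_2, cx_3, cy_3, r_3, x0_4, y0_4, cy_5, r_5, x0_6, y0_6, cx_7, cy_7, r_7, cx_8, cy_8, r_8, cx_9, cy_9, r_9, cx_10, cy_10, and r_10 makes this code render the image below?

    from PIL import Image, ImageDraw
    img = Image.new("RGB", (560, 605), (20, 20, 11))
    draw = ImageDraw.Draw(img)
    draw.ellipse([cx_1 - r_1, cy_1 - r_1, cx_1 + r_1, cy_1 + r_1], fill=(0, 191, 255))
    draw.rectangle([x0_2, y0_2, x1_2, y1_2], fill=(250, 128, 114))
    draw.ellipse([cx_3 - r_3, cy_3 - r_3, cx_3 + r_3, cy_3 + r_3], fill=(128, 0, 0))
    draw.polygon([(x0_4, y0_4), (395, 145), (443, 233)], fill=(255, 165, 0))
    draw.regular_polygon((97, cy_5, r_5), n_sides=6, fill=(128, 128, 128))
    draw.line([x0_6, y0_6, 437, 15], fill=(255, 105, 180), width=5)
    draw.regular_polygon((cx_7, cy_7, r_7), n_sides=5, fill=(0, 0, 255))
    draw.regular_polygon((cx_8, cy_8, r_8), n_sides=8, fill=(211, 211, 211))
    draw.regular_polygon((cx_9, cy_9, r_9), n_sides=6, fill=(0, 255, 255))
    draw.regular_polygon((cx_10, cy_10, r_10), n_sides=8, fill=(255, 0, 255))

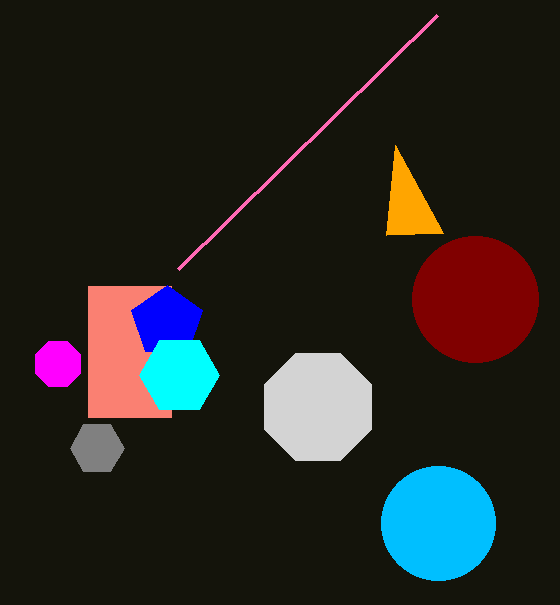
cx_1 = 438
cy_1 = 523
r_1 = 57
x0_2 = 88
y0_2 = 286
x1_2 = 171
y1_2 = 417
cx_3 = 475
cy_3 = 299
r_3 = 63
x0_4 = 386
y0_4 = 235
cy_5 = 448
r_5 = 27
x0_6 = 178
y0_6 = 269
cx_7 = 167
cy_7 = 322
r_7 = 37
cx_8 = 318
cy_8 = 407
r_8 = 58
cx_9 = 179
cy_9 = 375
r_9 = 40
cx_10 = 58
cy_10 = 364
r_10 = 24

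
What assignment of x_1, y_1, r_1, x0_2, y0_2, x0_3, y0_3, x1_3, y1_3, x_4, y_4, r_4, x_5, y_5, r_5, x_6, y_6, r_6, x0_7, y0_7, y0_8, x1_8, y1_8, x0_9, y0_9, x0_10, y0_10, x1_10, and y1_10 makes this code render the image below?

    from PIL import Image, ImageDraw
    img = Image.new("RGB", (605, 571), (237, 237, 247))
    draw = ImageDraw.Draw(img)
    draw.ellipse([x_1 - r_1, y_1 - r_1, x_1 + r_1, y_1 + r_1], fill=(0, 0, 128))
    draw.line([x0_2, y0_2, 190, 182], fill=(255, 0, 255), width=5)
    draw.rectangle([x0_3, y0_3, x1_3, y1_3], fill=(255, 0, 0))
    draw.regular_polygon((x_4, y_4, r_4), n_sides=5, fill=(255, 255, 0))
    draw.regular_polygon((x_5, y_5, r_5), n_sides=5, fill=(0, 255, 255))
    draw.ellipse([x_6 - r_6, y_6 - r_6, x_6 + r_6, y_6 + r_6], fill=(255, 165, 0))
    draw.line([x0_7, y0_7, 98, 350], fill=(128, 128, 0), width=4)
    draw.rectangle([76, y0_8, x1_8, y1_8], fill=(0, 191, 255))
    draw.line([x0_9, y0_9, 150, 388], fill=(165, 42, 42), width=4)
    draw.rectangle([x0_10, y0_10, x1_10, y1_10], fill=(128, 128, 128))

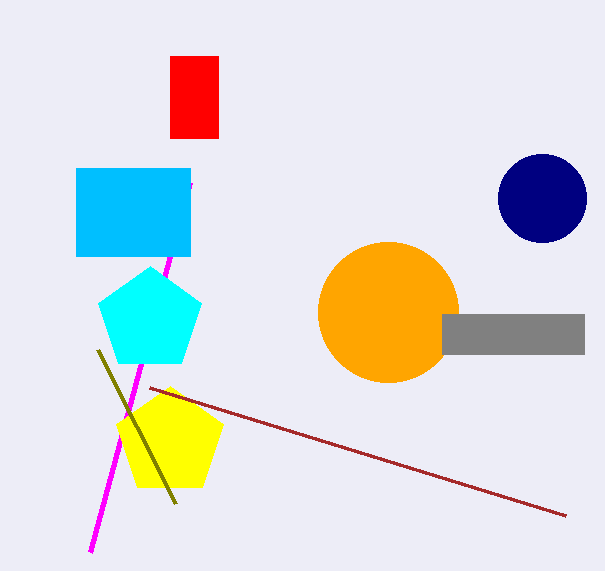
x_1 = 542
y_1 = 198
r_1 = 44
x0_2 = 90
y0_2 = 552
x0_3 = 170
y0_3 = 56
x1_3 = 218
y1_3 = 138
x_4 = 170
y_4 = 442
r_4 = 56
x_5 = 150
y_5 = 320
r_5 = 54
x_6 = 388
y_6 = 312
r_6 = 70
x0_7 = 176
y0_7 = 504
y0_8 = 168
x1_8 = 190
y1_8 = 256
x0_9 = 566
y0_9 = 516
x0_10 = 442
y0_10 = 314
x1_10 = 584
y1_10 = 354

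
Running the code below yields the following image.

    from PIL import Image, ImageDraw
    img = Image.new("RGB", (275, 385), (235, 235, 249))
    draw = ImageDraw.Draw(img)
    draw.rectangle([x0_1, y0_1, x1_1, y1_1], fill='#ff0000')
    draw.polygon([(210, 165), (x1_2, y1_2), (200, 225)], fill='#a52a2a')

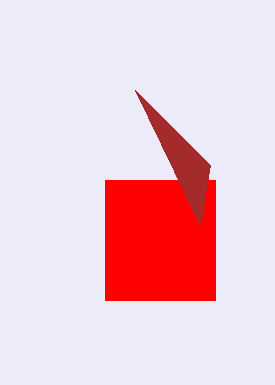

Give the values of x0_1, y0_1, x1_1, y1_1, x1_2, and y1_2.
x0_1 = 105; y0_1 = 180; x1_1 = 215; y1_1 = 300; x1_2 = 135; y1_2 = 90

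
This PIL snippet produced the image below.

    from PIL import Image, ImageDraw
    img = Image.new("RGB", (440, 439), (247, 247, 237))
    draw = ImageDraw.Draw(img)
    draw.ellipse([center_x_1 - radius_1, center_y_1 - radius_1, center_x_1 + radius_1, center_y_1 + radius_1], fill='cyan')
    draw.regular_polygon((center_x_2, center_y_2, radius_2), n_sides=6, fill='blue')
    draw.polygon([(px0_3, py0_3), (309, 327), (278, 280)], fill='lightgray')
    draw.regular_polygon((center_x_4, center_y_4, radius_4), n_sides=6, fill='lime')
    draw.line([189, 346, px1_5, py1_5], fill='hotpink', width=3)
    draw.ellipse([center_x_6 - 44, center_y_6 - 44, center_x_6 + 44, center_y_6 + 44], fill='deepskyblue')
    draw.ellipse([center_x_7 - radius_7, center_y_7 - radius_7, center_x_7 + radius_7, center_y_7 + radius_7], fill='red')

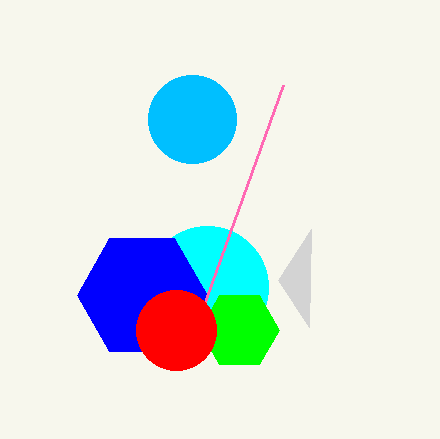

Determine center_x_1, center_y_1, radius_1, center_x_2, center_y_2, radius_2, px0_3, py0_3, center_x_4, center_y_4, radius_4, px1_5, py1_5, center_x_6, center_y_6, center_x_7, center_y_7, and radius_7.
center_x_1 = 207; center_y_1 = 287; radius_1 = 61; center_x_2 = 142; center_y_2 = 295; radius_2 = 65; px0_3 = 311; py0_3 = 229; center_x_4 = 239; center_y_4 = 330; radius_4 = 40; px1_5 = 283; py1_5 = 85; center_x_6 = 192; center_y_6 = 119; center_x_7 = 176; center_y_7 = 330; radius_7 = 40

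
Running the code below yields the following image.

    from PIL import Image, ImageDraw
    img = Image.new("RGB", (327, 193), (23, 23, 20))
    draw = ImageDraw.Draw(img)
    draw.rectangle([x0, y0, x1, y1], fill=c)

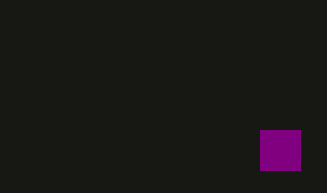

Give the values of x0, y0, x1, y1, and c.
x0 = 260; y0 = 130; x1 = 300; y1 = 170; c = 'purple'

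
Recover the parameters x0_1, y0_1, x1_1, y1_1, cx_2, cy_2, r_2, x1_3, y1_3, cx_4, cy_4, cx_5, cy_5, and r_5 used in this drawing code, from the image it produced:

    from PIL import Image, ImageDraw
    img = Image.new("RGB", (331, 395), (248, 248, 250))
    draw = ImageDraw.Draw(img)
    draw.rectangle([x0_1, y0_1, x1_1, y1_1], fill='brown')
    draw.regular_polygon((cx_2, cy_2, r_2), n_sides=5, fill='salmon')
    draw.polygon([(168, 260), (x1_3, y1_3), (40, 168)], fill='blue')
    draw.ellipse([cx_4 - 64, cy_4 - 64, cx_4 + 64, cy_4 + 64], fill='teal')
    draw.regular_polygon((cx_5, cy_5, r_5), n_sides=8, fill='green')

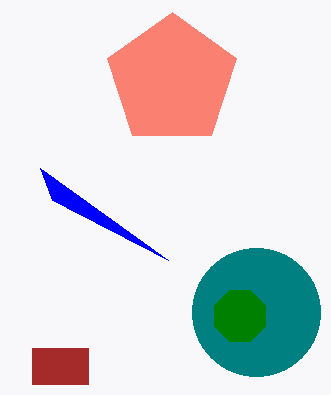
x0_1 = 32; y0_1 = 348; x1_1 = 88; y1_1 = 384; cx_2 = 172; cy_2 = 80; r_2 = 68; x1_3 = 52; y1_3 = 200; cx_4 = 256; cy_4 = 312; cx_5 = 240; cy_5 = 316; r_5 = 28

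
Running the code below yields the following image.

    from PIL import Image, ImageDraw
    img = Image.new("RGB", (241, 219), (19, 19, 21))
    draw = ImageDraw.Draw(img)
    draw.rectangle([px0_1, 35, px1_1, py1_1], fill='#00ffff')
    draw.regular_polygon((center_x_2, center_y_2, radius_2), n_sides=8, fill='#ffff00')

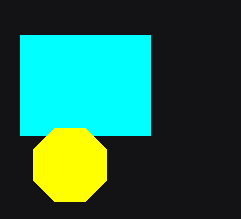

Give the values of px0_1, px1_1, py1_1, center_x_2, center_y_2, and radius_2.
px0_1 = 20, px1_1 = 150, py1_1 = 135, center_x_2 = 70, center_y_2 = 165, radius_2 = 40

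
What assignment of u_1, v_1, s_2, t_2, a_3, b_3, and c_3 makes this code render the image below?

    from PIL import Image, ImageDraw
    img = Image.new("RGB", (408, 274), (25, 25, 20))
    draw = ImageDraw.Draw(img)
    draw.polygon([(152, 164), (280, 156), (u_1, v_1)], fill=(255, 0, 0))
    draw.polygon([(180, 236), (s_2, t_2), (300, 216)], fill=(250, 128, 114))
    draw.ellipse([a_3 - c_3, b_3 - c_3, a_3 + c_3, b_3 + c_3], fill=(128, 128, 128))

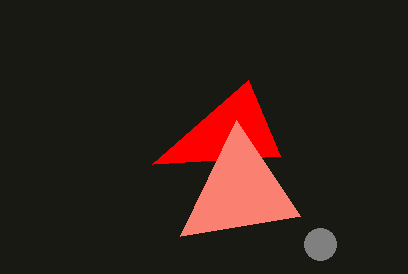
u_1 = 248
v_1 = 80
s_2 = 236
t_2 = 120
a_3 = 320
b_3 = 244
c_3 = 16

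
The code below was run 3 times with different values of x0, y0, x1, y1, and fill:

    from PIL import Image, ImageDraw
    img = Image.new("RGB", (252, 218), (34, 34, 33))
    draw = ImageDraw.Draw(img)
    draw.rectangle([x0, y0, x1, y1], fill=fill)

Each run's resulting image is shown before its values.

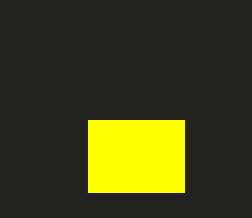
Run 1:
x0 = 88; y0 = 120; x1 = 184; y1 = 192; fill = 'yellow'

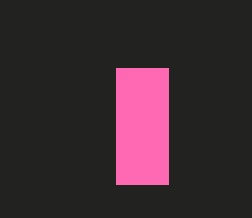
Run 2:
x0 = 116
y0 = 68
x1 = 168
y1 = 184
fill = 'hotpink'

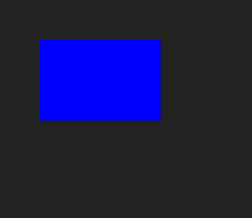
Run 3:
x0 = 40; y0 = 40; x1 = 160; y1 = 120; fill = 'blue'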